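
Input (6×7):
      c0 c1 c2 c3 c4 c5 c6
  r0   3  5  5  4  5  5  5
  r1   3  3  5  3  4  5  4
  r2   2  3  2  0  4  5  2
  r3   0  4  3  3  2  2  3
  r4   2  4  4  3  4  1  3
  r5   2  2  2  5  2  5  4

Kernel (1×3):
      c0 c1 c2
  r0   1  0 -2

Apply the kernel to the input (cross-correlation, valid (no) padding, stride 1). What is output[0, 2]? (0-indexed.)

-5

The receptive field on the input at this output position is [5 4 5]. Elementwise product with the kernel and sum: 5·1 + 5·-2.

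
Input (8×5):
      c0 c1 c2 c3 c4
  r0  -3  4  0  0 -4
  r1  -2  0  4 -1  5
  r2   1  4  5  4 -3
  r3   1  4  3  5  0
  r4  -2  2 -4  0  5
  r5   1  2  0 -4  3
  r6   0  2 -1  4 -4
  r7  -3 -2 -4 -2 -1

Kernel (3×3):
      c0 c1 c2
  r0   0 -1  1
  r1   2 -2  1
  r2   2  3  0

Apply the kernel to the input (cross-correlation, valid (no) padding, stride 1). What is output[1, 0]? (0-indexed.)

17

The receptive field on the input at this output position is [-2 0 4 / 1 4 5 / 1 4 3]. Elementwise product with the kernel and sum: 0·-1 + 4·1 + 1·2 + 4·-2 + 5·1 + 1·2 + 4·3.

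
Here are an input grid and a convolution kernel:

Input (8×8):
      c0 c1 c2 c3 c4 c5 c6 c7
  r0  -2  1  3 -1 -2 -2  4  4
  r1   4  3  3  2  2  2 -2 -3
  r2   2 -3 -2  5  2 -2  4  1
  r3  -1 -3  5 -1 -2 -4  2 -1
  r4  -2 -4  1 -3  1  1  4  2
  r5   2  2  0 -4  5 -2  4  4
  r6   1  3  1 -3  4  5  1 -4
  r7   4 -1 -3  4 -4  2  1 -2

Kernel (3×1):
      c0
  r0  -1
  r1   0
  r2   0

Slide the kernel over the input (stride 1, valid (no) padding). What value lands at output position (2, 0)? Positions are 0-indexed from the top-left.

-2

The receptive field on the input at this output position is [2 / -1 / -2]. Elementwise product with the kernel and sum: 2·-1.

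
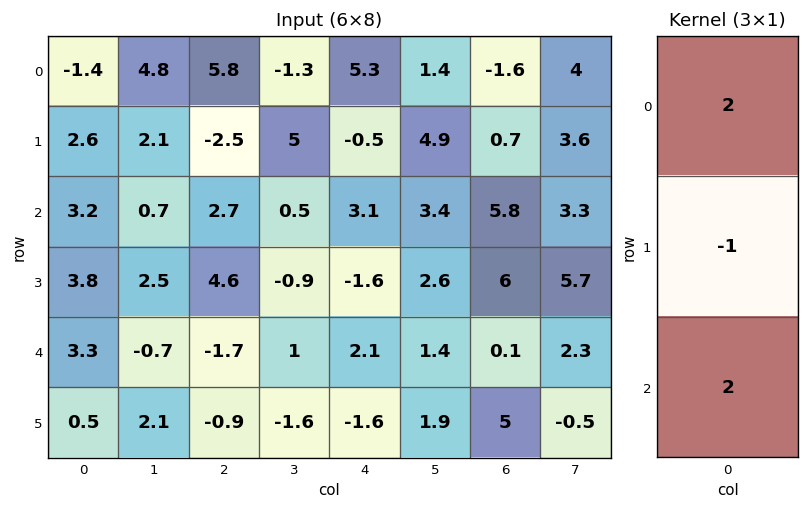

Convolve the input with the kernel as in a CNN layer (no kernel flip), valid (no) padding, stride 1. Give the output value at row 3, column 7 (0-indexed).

8.1

The receptive field on the input at this output position is [5.7 / 2.3 / -0.5]. Elementwise product with the kernel and sum: 5.7·2 + 2.3·-1 + -0.5·2.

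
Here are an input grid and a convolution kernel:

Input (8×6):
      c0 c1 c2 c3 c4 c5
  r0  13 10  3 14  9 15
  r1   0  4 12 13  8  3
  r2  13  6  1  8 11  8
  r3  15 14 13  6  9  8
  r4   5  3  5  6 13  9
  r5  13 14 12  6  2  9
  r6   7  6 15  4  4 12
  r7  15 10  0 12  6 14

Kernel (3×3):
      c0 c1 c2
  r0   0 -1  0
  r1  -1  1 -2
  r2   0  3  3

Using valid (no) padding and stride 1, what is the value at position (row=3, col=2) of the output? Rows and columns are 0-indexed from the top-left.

The receptive field on the input at this output position is [13 6 9 / 5 6 13 / 12 6 2]. Elementwise product with the kernel and sum: 6·-1 + 5·-1 + 6·1 + 13·-2 + 6·3 + 2·3.

-7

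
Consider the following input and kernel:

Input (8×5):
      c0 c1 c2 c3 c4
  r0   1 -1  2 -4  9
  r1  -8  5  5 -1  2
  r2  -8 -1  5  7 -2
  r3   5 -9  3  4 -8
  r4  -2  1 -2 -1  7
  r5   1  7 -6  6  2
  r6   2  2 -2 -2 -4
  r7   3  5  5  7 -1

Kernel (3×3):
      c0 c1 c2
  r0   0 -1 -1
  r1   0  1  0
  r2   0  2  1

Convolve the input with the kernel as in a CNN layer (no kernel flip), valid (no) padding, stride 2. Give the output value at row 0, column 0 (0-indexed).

7

The receptive field on the input at this output position is [1 -1 2 / -8 5 5 / -8 -1 5]. Elementwise product with the kernel and sum: -1·-1 + 2·-1 + 5·1 + -1·2 + 5·1.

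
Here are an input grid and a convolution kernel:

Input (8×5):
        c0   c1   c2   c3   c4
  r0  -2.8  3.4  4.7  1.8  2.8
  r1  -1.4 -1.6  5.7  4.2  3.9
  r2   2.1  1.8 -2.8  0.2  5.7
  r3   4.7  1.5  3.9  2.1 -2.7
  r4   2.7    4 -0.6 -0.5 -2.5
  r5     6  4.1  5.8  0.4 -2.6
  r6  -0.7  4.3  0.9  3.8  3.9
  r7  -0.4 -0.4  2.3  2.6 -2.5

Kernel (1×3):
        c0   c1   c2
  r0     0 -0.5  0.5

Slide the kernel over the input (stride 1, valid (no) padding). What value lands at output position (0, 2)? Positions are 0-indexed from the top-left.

0.5

The receptive field on the input at this output position is [4.7 1.8 2.8]. Elementwise product with the kernel and sum: 1.8·-0.5 + 2.8·0.5.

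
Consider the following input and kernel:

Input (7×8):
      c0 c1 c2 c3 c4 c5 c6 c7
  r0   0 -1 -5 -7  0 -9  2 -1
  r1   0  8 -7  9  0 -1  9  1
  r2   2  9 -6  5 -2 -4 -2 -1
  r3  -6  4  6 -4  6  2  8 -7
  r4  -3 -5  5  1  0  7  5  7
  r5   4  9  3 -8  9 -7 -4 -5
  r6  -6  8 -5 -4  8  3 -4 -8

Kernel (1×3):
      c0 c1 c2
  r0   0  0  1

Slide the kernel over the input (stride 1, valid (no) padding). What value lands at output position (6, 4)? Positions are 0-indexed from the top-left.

-4

The receptive field on the input at this output position is [8 3 -4]. Elementwise product with the kernel and sum: -4·1.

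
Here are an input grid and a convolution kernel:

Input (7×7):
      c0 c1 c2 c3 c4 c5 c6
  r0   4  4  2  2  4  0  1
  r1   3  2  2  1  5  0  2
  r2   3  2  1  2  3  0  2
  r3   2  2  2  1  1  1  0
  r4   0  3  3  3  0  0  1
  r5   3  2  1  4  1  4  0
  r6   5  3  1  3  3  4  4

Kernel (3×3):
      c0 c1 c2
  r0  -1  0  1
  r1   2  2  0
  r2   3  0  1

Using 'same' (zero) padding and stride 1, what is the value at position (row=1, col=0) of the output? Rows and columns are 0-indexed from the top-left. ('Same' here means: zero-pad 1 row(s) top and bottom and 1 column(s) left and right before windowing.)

12

The receptive field on the zero-padded input at this output position is [0 4 4 / 0 3 2 / 0 3 2]. Elementwise product with the kernel and sum: 0·-1 + 4·1 + 0·2 + 3·2 + 0·3 + 2·1.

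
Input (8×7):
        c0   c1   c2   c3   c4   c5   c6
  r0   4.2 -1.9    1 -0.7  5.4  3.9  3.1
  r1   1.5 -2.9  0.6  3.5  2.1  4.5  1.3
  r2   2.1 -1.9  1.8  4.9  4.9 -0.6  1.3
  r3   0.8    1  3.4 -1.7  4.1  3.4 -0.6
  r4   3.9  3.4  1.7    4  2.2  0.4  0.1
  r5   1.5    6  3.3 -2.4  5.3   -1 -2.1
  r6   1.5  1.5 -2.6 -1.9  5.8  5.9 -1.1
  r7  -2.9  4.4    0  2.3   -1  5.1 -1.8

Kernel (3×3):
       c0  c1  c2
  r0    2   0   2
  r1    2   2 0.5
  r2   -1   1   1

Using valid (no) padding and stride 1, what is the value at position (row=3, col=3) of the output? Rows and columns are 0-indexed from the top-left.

The receptive field on the input at this output position is [-1.7 4.1 3.4 / 4 2.2 0.4 / -2.4 5.3 -1]. Elementwise product with the kernel and sum: -1.7·2 + 3.4·2 + 4·2 + 2.2·2 + 0.4·0.5 + -2.4·-1 + 5.3·1 + -1·1.

22.7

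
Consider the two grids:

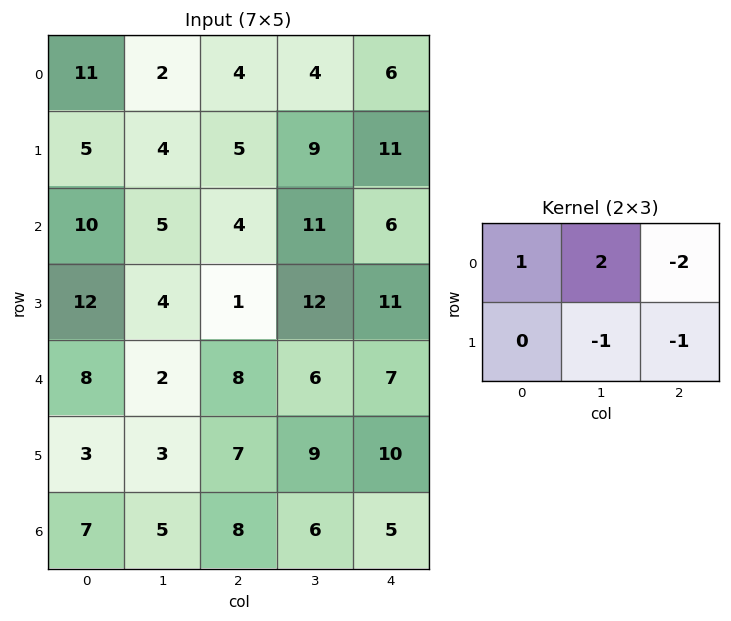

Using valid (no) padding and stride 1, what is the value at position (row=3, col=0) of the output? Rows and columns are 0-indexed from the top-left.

8

The receptive field on the input at this output position is [12 4 1 / 8 2 8]. Elementwise product with the kernel and sum: 12·1 + 4·2 + 1·-2 + 2·-1 + 8·-1.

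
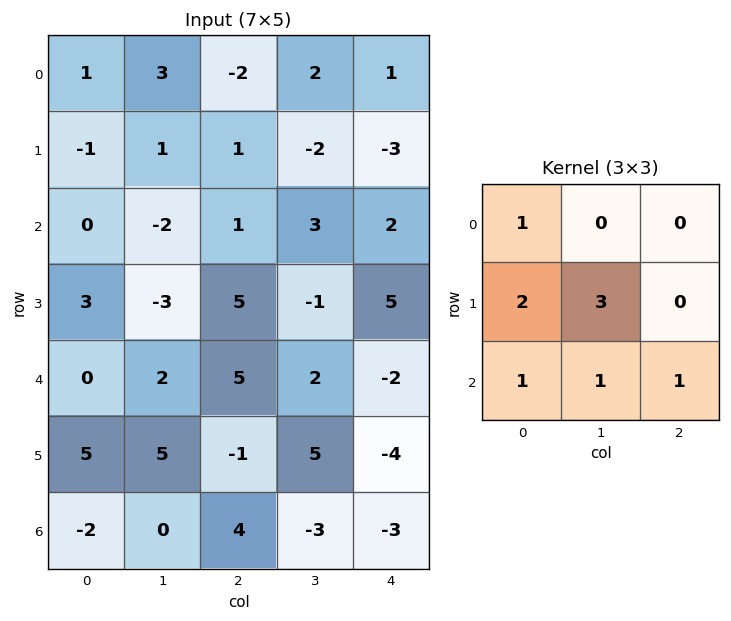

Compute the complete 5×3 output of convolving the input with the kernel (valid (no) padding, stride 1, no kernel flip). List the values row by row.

1 10 0
-2 1 21
4 16 13
18 25 21
27 10 16

Output[0,0]: The receptive field on the input at this output position is [1 3 -2 / -1 1 1 / 0 -2 1]. Elementwise product with the kernel and sum: 1·1 + -1·2 + 1·3 + 0·1 + -2·1 + 1·1.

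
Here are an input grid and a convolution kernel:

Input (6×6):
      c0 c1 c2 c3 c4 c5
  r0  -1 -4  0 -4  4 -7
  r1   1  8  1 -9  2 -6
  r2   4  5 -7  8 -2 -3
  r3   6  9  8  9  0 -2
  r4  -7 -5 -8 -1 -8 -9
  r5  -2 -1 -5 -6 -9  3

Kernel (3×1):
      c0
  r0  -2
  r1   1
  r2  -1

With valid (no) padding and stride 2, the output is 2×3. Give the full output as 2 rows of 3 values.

Output[0,0]: The receptive field on the input at this output position is [-1 / 1 / 4]. Elementwise product with the kernel and sum: -1·-2 + 1·1 + 4·-1.

-1 8 -4
5 30 12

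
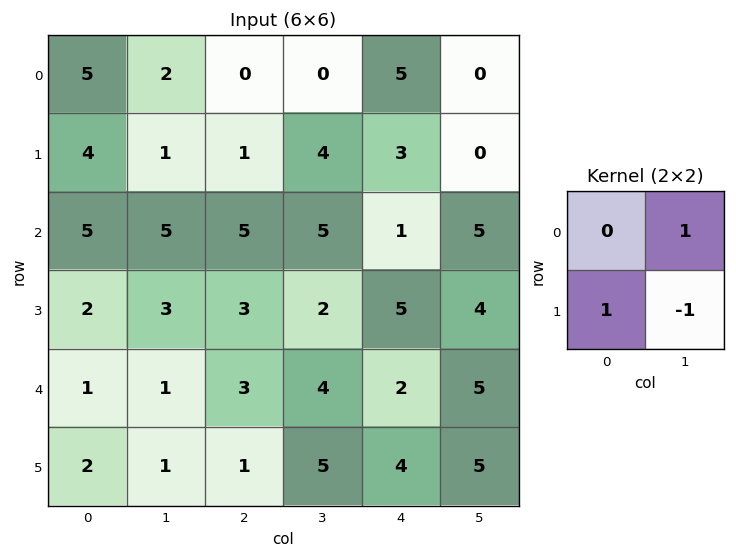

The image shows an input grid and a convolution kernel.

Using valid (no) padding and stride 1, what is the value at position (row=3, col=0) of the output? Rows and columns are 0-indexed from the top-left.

3

The receptive field on the input at this output position is [2 3 / 1 1]. Elementwise product with the kernel and sum: 3·1 + 1·1 + 1·-1.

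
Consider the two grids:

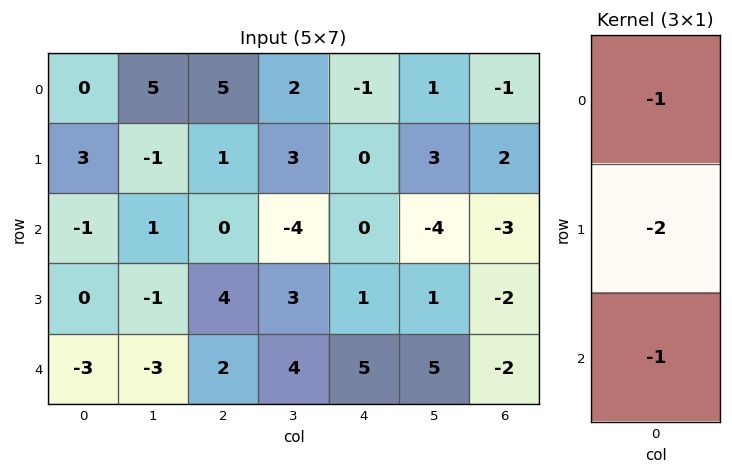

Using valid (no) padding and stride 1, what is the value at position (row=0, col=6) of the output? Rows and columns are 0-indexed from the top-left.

The receptive field on the input at this output position is [-1 / 2 / -3]. Elementwise product with the kernel and sum: -1·-1 + 2·-2 + -3·-1.

0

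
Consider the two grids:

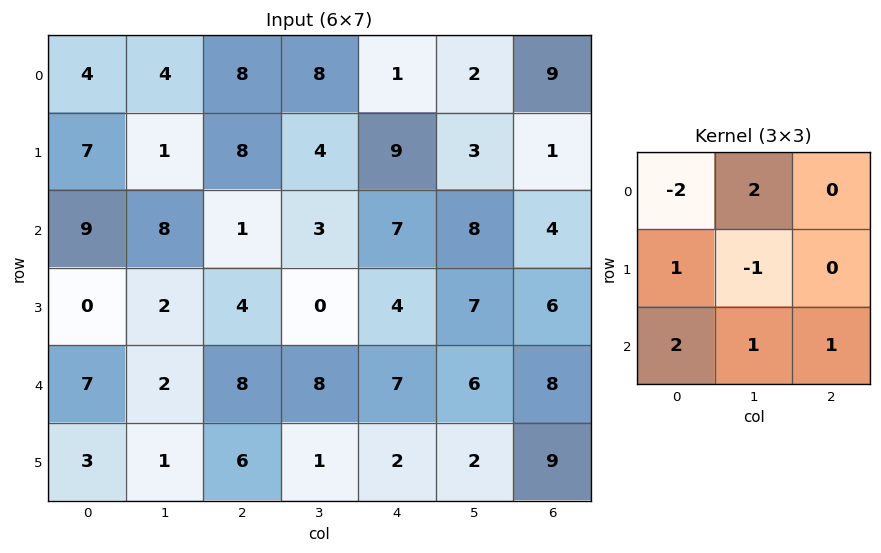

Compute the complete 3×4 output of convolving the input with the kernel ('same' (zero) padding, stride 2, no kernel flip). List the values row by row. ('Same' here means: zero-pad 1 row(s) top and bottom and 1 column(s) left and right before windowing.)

Output[0,0]: The receptive field on the zero-padded input at this output position is [0 0 0 / 0 4 4 / 0 7 1]. Elementwise product with the kernel and sum: 0·-2 + 0·2 + 0·1 + 4·-1 + 0·2 + 7·1 + 1·1.
Output[0,1]: The receptive field on the zero-padded input at this output position is [0 0 0 / 4 8 8 / 1 8 4]. Elementwise product with the kernel and sum: 0·-2 + 0·2 + 4·1 + 8·-1 + 1·2 + 8·1 + 4·1.

4 10 27 0
7 29 17 20
-3 7 15 9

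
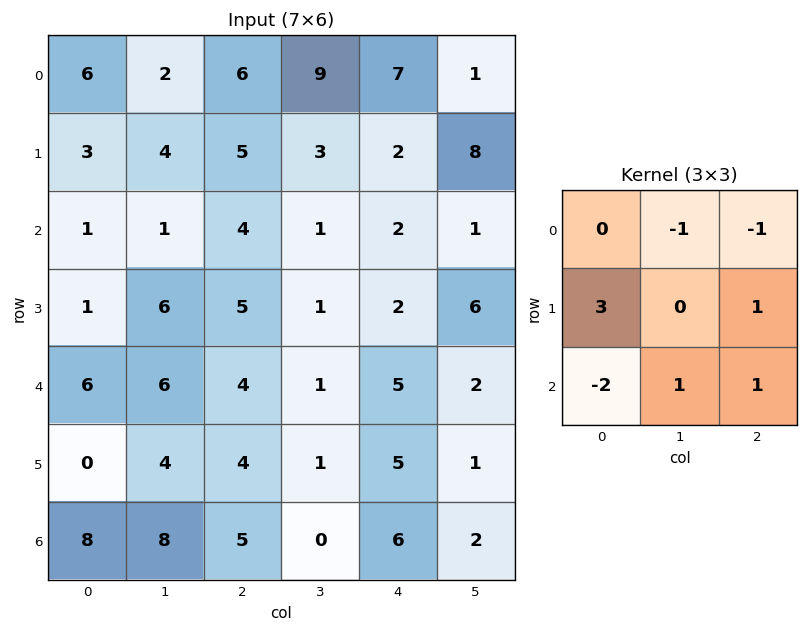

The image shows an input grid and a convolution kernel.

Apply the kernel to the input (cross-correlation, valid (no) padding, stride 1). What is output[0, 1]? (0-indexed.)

The receptive field on the input at this output position is [2 6 9 / 4 5 3 / 1 4 1]. Elementwise product with the kernel and sum: 6·-1 + 9·-1 + 4·3 + 3·1 + 1·-2 + 4·1 + 1·1.

3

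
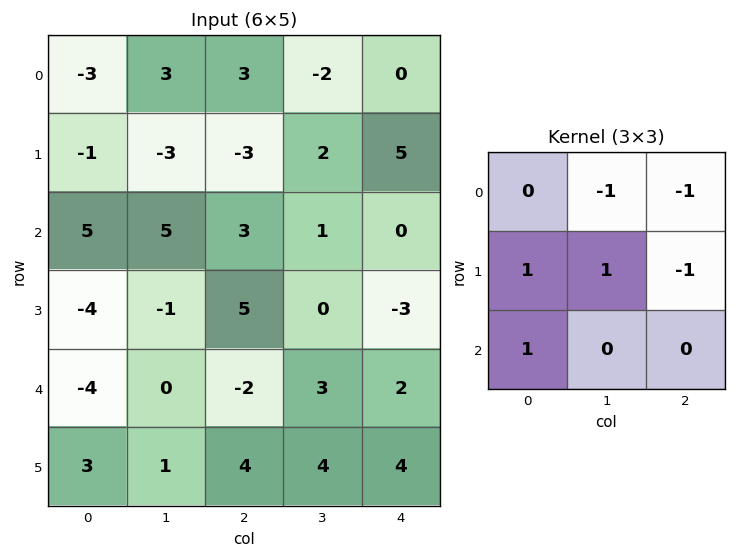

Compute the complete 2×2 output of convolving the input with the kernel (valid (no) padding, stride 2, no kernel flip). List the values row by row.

Output[0,0]: The receptive field on the input at this output position is [-3 3 3 / -1 -3 -3 / 5 5 3]. Elementwise product with the kernel and sum: 3·-1 + 3·-1 + -1·1 + -3·1 + -3·-1 + 5·1.

-2 -1
-22 5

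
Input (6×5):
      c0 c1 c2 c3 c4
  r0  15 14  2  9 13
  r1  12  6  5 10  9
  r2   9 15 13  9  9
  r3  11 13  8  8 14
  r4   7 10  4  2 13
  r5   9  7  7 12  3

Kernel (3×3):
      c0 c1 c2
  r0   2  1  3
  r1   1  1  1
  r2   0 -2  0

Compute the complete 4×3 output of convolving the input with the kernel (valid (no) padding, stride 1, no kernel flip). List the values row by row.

Output[0,0]: The receptive field on the input at this output position is [15 14 2 / 12 6 5 / 9 15 13]. Elementwise product with the kernel and sum: 15·2 + 14·1 + 2·3 + 12·1 + 6·1 + 5·1 + 15·-2.
Output[0,1]: The receptive field on the input at this output position is [14 2 9 / 6 5 10 / 15 13 9]. Elementwise product with the kernel and sum: 14·2 + 2·1 + 9·3 + 6·1 + 5·1 + 10·1 + 13·-2.

43 52 58
56 68 62
84 91 88
66 60 61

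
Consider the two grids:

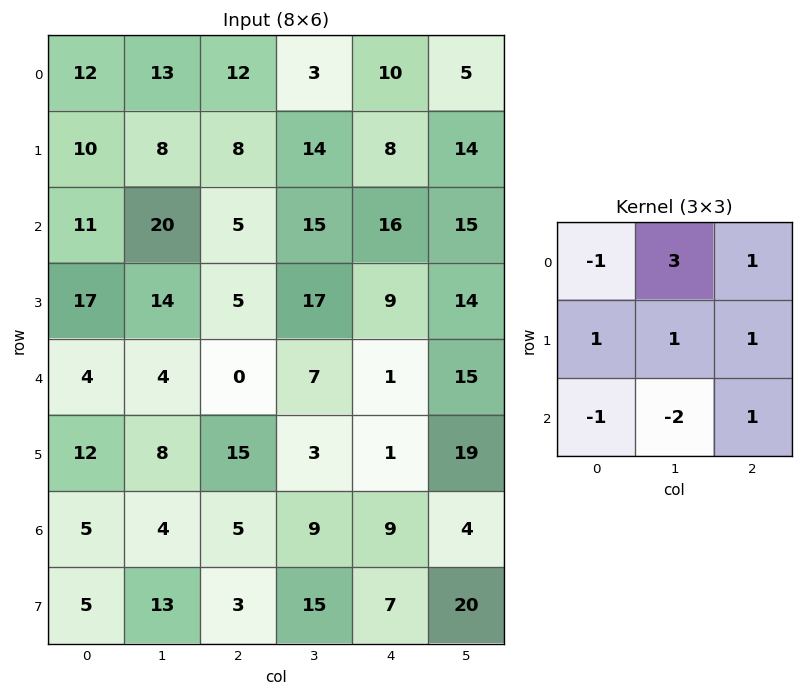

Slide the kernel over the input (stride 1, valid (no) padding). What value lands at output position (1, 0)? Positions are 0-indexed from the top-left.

The receptive field on the input at this output position is [10 8 8 / 11 20 5 / 17 14 5]. Elementwise product with the kernel and sum: 10·-1 + 8·3 + 8·1 + 11·1 + 20·1 + 5·1 + 17·-1 + 14·-2 + 5·1.

18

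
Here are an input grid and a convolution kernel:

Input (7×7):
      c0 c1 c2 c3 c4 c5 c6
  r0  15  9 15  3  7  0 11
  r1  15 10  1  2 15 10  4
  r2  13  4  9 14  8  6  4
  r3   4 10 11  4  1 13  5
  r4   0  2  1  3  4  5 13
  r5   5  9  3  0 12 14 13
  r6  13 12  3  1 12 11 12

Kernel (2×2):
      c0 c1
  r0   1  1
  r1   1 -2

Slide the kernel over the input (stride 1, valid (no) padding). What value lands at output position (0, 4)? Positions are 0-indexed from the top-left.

2

The receptive field on the input at this output position is [7 0 / 15 10]. Elementwise product with the kernel and sum: 7·1 + 0·1 + 15·1 + 10·-2.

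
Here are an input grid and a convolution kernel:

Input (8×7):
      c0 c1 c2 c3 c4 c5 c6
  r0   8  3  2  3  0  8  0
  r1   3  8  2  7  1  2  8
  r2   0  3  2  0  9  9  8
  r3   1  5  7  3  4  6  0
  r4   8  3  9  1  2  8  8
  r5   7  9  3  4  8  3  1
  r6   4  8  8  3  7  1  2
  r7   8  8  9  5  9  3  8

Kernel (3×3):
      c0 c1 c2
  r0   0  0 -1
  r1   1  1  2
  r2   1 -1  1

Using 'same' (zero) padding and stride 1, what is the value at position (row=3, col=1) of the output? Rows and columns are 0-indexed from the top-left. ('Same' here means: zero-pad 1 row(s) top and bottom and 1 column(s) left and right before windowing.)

32

The receptive field on the zero-padded input at this output position is [0 3 2 / 1 5 7 / 8 3 9]. Elementwise product with the kernel and sum: 2·-1 + 1·1 + 5·1 + 7·2 + 8·1 + 3·-1 + 9·1.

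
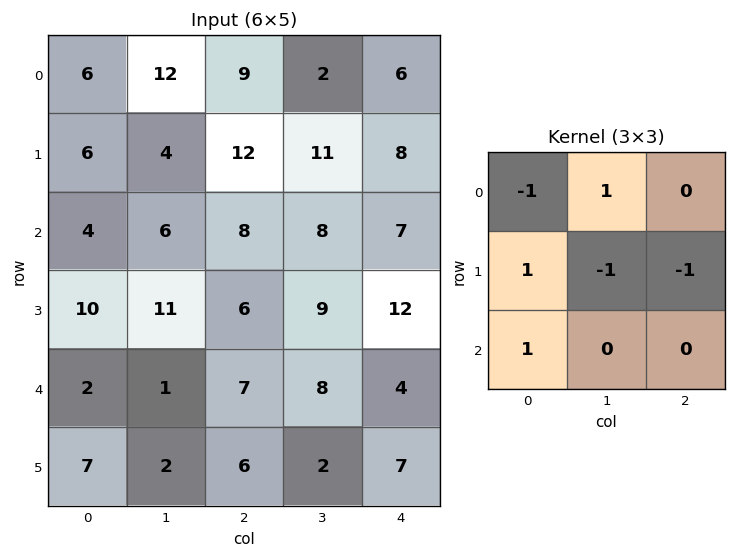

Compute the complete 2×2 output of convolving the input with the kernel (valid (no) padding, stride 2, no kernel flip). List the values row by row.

Output[0,0]: The receptive field on the input at this output position is [6 12 9 / 6 4 12 / 4 6 8]. Elementwise product with the kernel and sum: 6·-1 + 12·1 + 6·1 + 4·-1 + 12·-1 + 4·1.
Output[0,1]: The receptive field on the input at this output position is [9 2 6 / 12 11 8 / 8 8 7]. Elementwise product with the kernel and sum: 9·-1 + 2·1 + 12·1 + 11·-1 + 8·-1 + 8·1.

0 -6
-3 -8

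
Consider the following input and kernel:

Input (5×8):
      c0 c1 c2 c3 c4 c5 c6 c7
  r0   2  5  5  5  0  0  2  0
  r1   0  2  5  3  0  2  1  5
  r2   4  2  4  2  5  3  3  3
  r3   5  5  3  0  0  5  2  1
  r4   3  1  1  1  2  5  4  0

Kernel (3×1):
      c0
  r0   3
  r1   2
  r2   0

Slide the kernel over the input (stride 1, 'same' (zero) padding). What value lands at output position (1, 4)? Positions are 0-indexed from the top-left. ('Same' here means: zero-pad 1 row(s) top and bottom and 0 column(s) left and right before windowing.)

0

The receptive field on the zero-padded input at this output position is [0 / 0 / 5]. Elementwise product with the kernel and sum: 0·3 + 0·2.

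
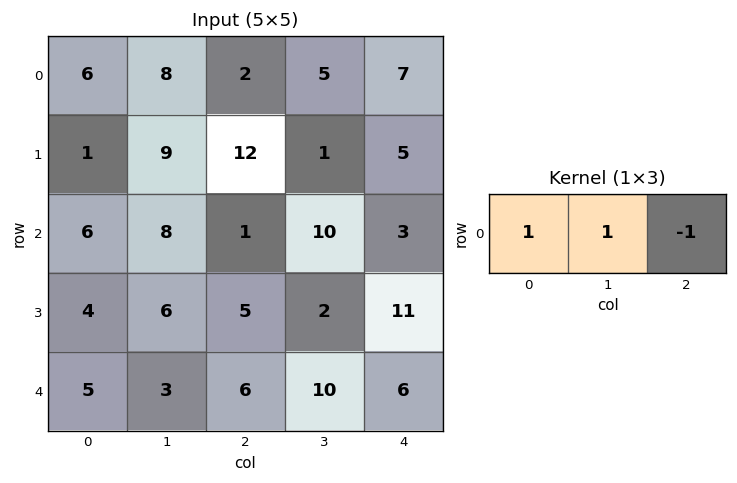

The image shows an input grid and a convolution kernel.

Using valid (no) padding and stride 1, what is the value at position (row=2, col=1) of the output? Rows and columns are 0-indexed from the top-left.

The receptive field on the input at this output position is [8 1 10]. Elementwise product with the kernel and sum: 8·1 + 1·1 + 10·-1.

-1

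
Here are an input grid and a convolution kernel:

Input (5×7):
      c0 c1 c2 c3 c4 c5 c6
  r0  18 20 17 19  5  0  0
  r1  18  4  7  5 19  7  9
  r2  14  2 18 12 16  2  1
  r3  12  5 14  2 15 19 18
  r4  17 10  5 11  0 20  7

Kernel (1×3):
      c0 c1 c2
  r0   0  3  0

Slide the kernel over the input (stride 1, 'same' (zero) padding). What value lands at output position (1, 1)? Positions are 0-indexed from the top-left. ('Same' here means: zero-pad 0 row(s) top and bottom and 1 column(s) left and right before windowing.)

The receptive field on the zero-padded input at this output position is [18 4 7]. Elementwise product with the kernel and sum: 4·3.

12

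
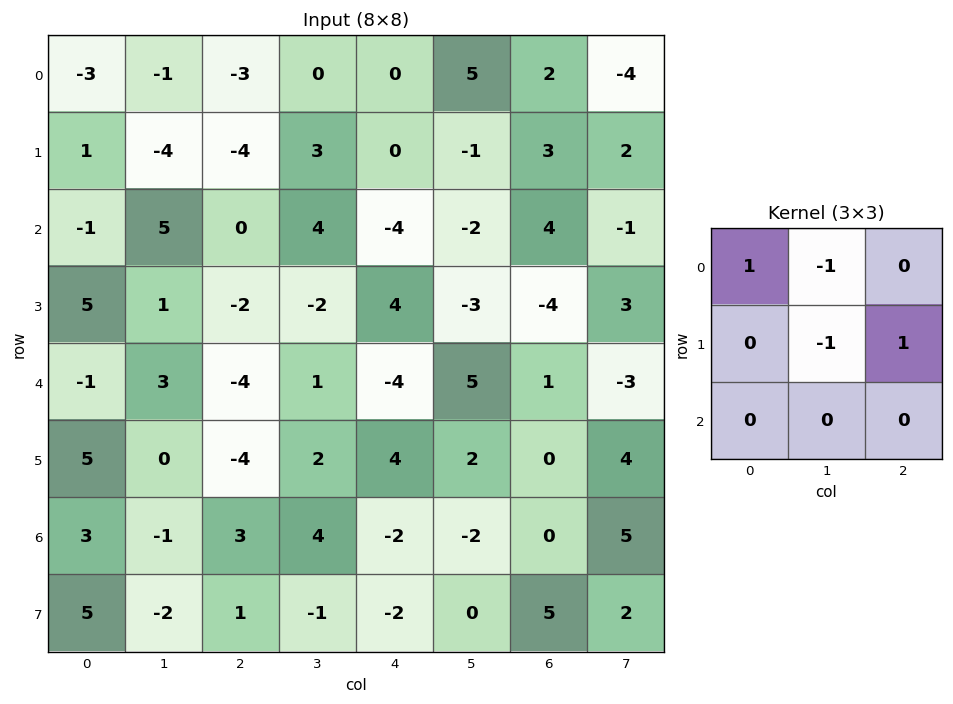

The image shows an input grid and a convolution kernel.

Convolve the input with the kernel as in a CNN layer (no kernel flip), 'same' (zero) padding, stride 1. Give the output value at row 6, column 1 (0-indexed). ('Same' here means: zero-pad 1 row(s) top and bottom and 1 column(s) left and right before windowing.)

9

The receptive field on the zero-padded input at this output position is [5 0 -4 / 3 -1 3 / 5 -2 1]. Elementwise product with the kernel and sum: 5·1 + 0·-1 + -1·-1 + 3·1.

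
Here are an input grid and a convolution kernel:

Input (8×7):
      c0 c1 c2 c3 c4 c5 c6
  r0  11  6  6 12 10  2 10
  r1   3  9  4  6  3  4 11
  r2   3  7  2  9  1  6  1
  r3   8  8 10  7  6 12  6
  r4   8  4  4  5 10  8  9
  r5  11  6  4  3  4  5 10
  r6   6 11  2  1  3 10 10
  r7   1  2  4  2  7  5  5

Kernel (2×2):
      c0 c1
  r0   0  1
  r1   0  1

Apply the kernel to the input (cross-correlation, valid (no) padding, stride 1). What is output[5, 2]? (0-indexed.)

4

The receptive field on the input at this output position is [4 3 / 2 1]. Elementwise product with the kernel and sum: 3·1 + 1·1.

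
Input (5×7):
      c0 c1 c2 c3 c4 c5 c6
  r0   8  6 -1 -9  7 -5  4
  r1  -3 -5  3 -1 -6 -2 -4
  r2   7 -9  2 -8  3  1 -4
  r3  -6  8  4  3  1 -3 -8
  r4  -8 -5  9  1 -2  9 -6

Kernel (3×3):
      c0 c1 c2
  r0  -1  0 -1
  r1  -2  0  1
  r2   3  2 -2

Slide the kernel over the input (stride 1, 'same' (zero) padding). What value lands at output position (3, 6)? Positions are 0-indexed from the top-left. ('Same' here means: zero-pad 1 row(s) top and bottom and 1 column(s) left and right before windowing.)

20

The receptive field on the zero-padded input at this output position is [1 -4 0 / -3 -8 0 / 9 -6 0]. Elementwise product with the kernel and sum: 1·-1 + 0·-1 + -3·-2 + 0·1 + 9·3 + -6·2 + 0·-2.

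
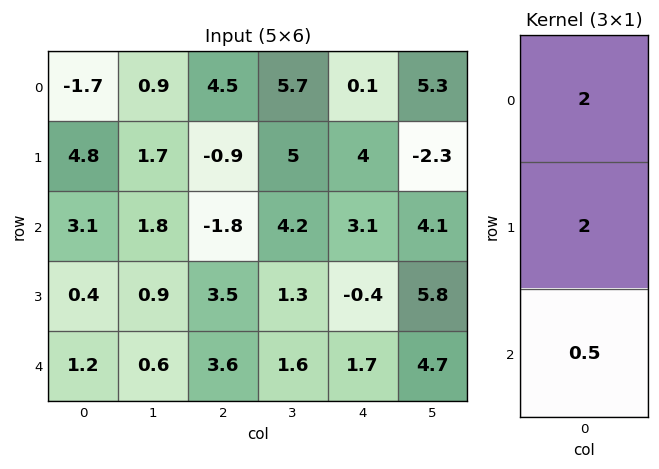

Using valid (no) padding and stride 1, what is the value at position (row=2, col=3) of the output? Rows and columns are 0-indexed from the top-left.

11.8

The receptive field on the input at this output position is [4.2 / 1.3 / 1.6]. Elementwise product with the kernel and sum: 4.2·2 + 1.3·2 + 1.6·0.5.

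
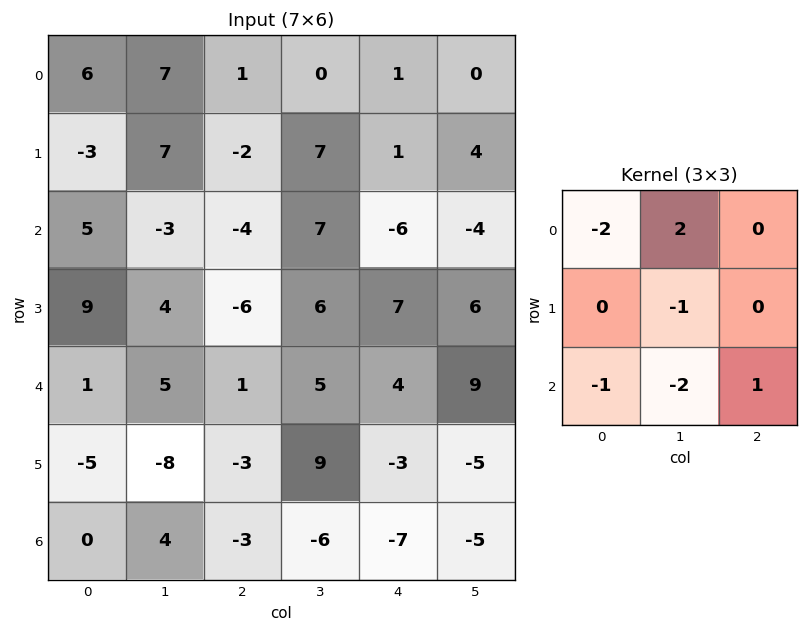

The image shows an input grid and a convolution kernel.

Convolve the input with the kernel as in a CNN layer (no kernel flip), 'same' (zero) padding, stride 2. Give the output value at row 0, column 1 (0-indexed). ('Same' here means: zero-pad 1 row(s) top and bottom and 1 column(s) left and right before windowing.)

The receptive field on the zero-padded input at this output position is [0 0 0 / 7 1 0 / 7 -2 7]. Elementwise product with the kernel and sum: 0·-2 + 0·2 + 1·-1 + 7·-1 + -2·-2 + 7·1.

3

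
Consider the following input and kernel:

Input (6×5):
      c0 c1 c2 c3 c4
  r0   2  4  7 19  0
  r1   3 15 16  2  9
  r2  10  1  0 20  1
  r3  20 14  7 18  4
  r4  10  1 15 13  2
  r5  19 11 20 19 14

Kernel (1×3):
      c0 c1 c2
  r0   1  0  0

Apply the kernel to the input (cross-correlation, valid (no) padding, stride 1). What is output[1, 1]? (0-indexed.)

15

The receptive field on the input at this output position is [15 16 2]. Elementwise product with the kernel and sum: 15·1.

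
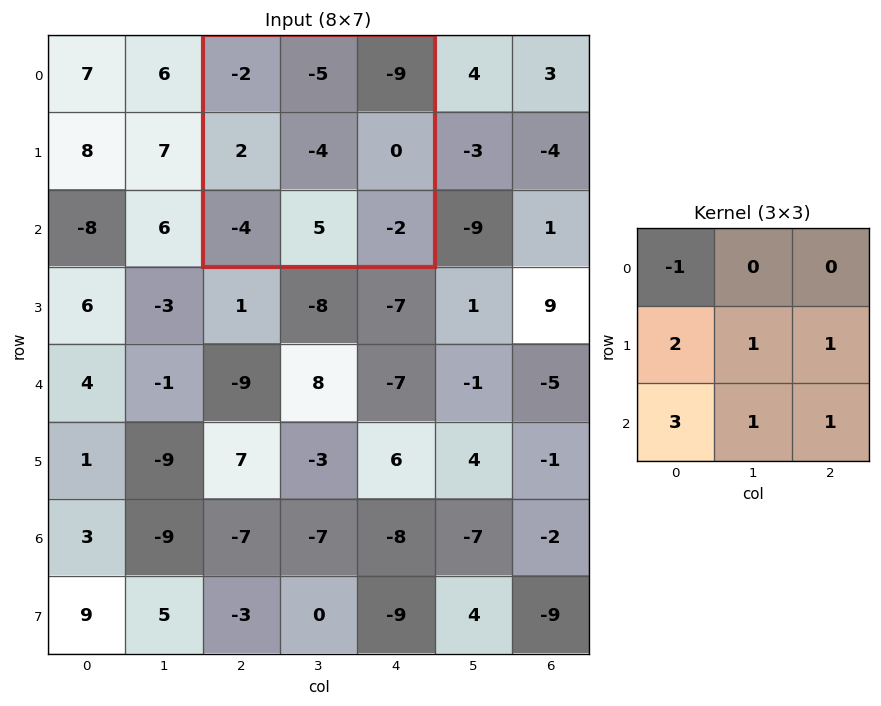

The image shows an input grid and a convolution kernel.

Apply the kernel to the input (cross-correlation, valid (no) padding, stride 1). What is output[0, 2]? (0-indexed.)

-7

The receptive field on the input at this output position is [-2 -5 -9 / 2 -4 0 / -4 5 -2]. Elementwise product with the kernel and sum: -2·-1 + 2·2 + -4·1 + 0·1 + -4·3 + 5·1 + -2·1.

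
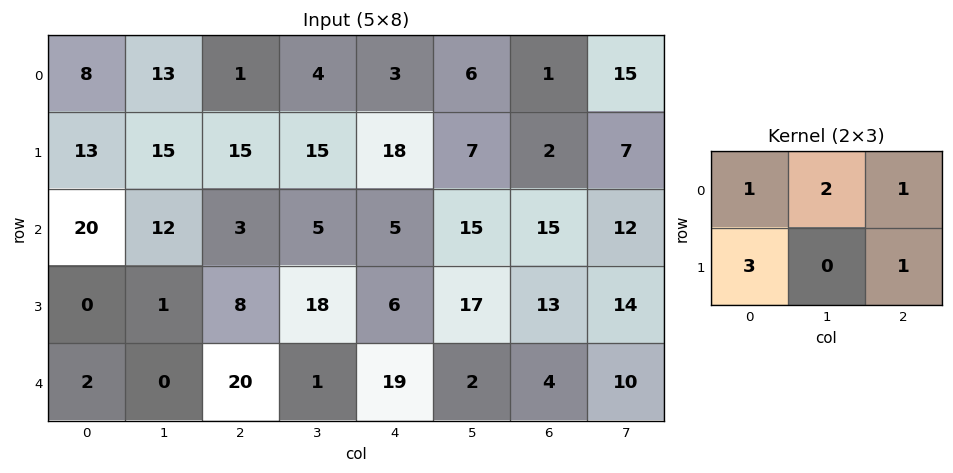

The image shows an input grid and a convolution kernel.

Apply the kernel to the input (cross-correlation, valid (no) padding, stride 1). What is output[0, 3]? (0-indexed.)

The receptive field on the input at this output position is [4 3 6 / 15 18 7]. Elementwise product with the kernel and sum: 4·1 + 3·2 + 6·1 + 15·3 + 7·1.

68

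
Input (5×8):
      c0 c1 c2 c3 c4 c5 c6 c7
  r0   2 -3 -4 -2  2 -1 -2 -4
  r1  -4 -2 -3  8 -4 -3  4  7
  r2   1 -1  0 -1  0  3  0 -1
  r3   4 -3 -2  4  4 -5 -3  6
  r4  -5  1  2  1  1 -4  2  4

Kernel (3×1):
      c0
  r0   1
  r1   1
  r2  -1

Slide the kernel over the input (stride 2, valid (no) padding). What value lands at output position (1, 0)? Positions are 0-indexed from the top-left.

10

The receptive field on the input at this output position is [1 / 4 / -5]. Elementwise product with the kernel and sum: 1·1 + 4·1 + -5·-1.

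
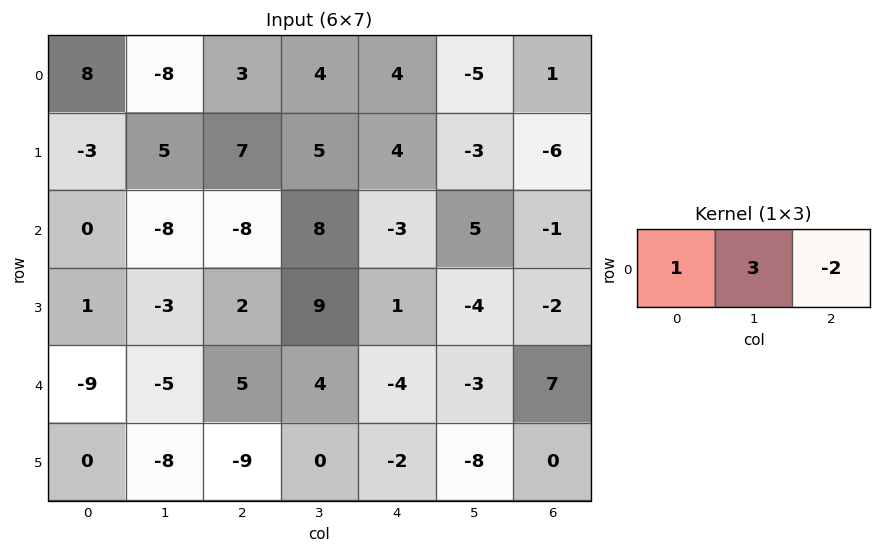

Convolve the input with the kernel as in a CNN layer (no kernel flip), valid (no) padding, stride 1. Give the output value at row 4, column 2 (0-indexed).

The receptive field on the input at this output position is [5 4 -4]. Elementwise product with the kernel and sum: 5·1 + 4·3 + -4·-2.

25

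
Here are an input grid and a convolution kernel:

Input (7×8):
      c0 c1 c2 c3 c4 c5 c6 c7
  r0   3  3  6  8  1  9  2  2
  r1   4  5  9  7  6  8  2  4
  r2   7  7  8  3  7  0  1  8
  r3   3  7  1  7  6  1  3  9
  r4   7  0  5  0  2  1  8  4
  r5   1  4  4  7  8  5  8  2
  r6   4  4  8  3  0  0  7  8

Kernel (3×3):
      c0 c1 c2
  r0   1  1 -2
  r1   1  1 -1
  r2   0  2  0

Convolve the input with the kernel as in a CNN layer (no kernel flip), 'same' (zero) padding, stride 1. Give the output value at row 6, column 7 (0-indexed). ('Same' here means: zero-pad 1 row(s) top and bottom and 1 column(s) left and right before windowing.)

The receptive field on the zero-padded input at this output position is [8 2 0 / 7 8 0 / 0 0 0]. Elementwise product with the kernel and sum: 8·1 + 2·1 + 0·-2 + 7·1 + 8·1 + 0·-1 + 0·2.

25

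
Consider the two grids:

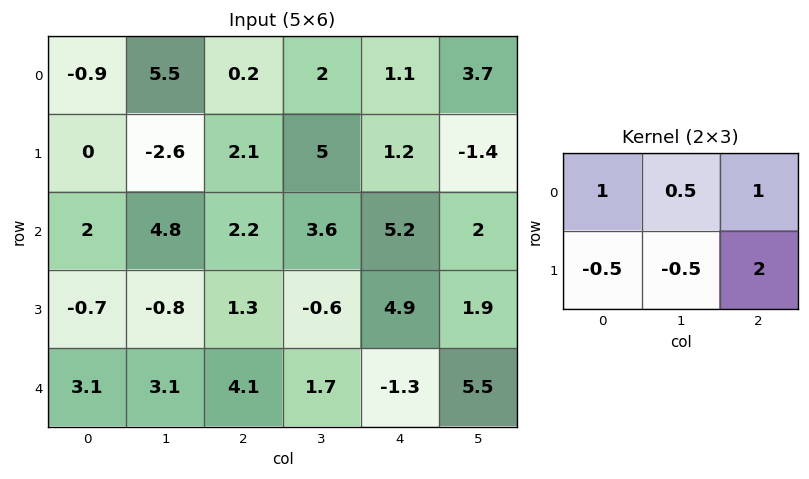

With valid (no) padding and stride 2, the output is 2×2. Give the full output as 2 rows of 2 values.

Output[0,0]: The receptive field on the input at this output position is [-0.9 5.5 0.2 / 0 -2.6 2.1]. Elementwise product with the kernel and sum: -0.9·1 + 5.5·0.5 + 0.2·1 + 0·-0.5 + -2.6·-0.5 + 2.1·2.

7.55 1.15
9.95 18.65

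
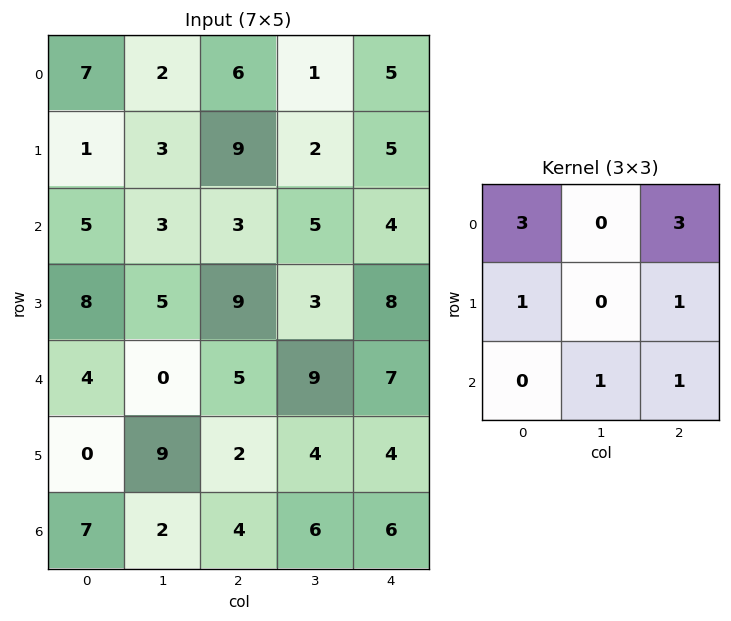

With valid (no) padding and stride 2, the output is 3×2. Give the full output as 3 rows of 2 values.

Output[0,0]: The receptive field on the input at this output position is [7 2 6 / 1 3 9 / 5 3 3]. Elementwise product with the kernel and sum: 7·3 + 6·3 + 1·1 + 9·1 + 3·1 + 3·1.
Output[0,1]: The receptive field on the input at this output position is [6 1 5 / 9 2 5 / 3 5 4]. Elementwise product with the kernel and sum: 6·3 + 5·3 + 9·1 + 5·1 + 5·1 + 4·1.

55 56
46 54
35 54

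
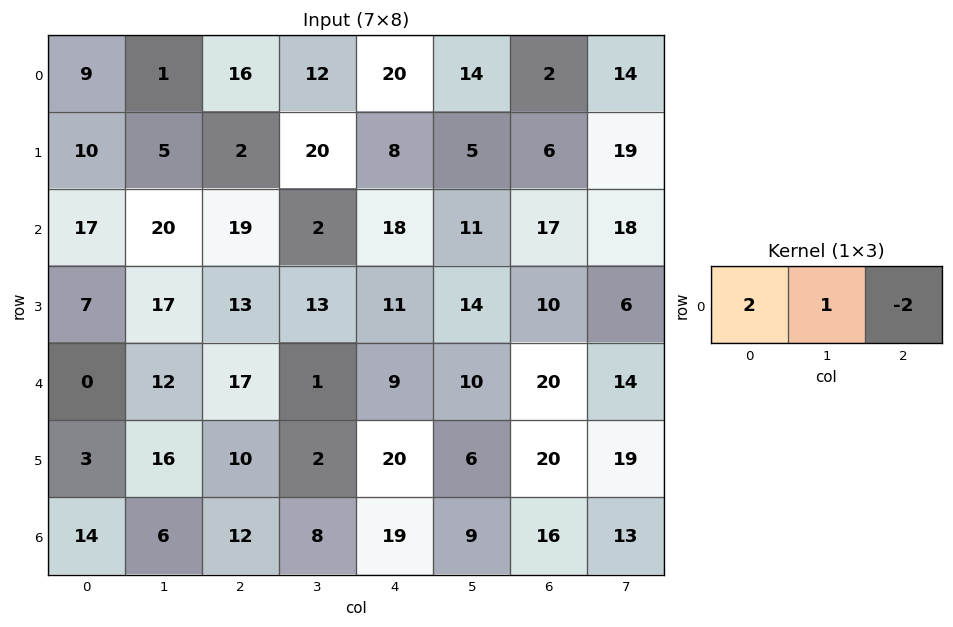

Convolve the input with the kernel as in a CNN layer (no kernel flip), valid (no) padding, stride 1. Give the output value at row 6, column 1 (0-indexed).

8

The receptive field on the input at this output position is [6 12 8]. Elementwise product with the kernel and sum: 6·2 + 12·1 + 8·-2.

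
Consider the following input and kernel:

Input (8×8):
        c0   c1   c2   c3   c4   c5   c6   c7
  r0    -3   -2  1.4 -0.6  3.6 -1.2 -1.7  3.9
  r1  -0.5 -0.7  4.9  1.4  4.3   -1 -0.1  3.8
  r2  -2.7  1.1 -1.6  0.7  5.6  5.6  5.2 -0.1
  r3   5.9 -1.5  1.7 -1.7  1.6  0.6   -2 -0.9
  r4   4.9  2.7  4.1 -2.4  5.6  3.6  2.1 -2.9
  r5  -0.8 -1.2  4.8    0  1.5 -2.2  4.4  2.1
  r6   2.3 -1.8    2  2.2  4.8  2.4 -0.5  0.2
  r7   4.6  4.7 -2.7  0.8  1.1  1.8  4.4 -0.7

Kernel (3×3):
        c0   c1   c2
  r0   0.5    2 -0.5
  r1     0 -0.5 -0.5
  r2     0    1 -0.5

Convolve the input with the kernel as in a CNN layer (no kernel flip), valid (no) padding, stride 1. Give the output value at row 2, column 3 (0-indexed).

The receptive field on the input at this output position is [0.7 5.6 5.6 / -1.7 1.6 0.6 / -2.4 5.6 3.6]. Elementwise product with the kernel and sum: 0.7·0.5 + 5.6·2 + 5.6·-0.5 + 1.6·-0.5 + 0.6·-0.5 + 5.6·1 + 3.6·-0.5.

11.45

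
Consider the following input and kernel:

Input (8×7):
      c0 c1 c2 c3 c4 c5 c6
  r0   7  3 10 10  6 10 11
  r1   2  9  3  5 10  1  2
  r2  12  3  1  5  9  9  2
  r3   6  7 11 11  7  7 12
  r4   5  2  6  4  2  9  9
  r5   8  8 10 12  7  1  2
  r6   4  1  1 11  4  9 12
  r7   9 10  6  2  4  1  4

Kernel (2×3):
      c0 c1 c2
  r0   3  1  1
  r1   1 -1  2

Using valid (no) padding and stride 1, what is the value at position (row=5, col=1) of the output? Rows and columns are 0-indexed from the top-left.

68

The receptive field on the input at this output position is [8 10 12 / 1 1 11]. Elementwise product with the kernel and sum: 8·3 + 10·1 + 12·1 + 1·1 + 1·-1 + 11·2.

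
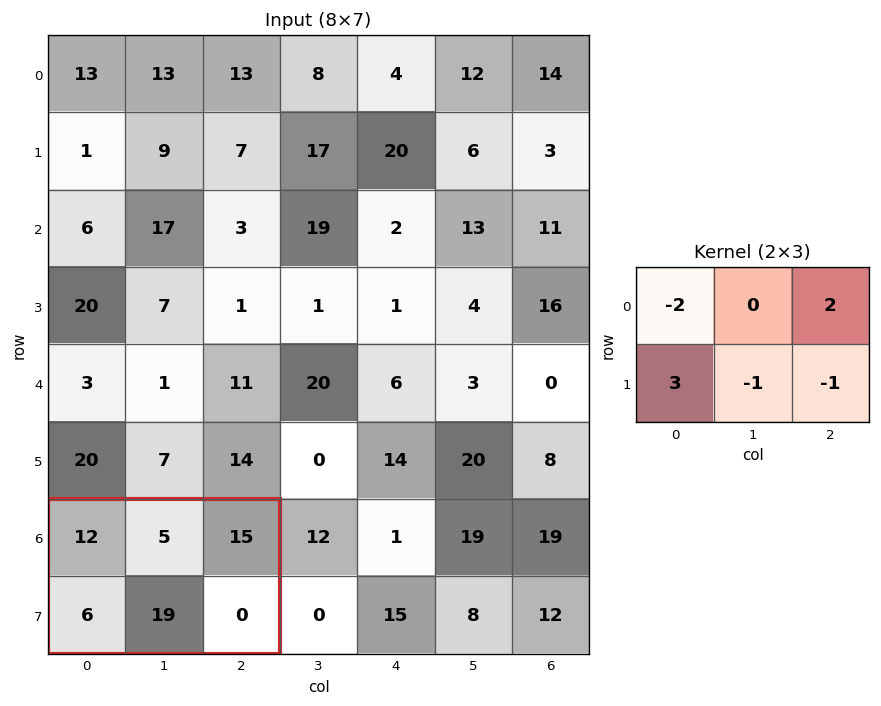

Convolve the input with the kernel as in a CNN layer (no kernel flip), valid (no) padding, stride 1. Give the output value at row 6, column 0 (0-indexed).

5

The receptive field on the input at this output position is [12 5 15 / 6 19 0]. Elementwise product with the kernel and sum: 12·-2 + 15·2 + 6·3 + 19·-1 + 0·-1.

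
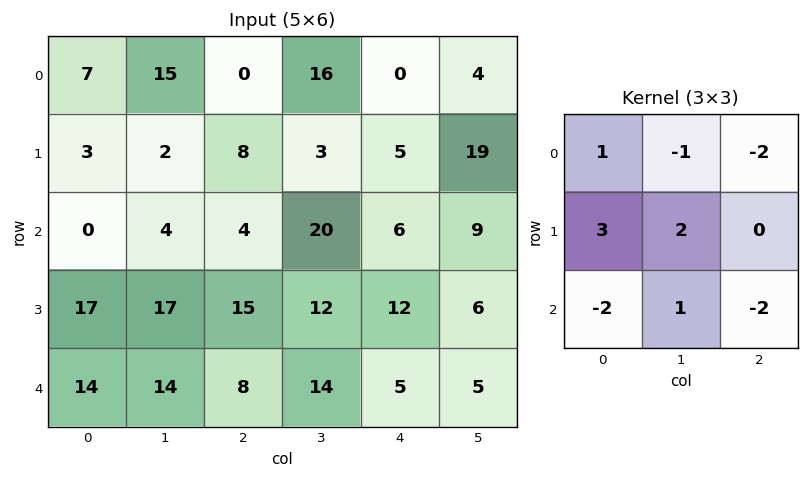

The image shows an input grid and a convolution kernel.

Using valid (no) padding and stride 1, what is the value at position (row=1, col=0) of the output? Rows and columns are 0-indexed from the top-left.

The receptive field on the input at this output position is [3 2 8 / 0 4 4 / 17 17 15]. Elementwise product with the kernel and sum: 3·1 + 2·-1 + 8·-2 + 0·3 + 4·2 + 17·-2 + 17·1 + 15·-2.

-54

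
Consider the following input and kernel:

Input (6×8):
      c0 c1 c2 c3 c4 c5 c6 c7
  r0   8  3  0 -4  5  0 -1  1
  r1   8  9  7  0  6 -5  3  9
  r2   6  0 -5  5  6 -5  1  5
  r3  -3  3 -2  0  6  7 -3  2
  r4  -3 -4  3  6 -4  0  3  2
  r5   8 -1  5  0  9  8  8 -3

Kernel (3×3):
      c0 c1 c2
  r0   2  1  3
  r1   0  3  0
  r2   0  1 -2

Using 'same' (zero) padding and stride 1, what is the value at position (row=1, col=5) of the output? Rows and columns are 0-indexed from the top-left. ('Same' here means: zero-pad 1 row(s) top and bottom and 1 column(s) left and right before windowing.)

The receptive field on the zero-padded input at this output position is [5 0 -1 / 6 -5 3 / 6 -5 1]. Elementwise product with the kernel and sum: 5·2 + 0·1 + -1·3 + -5·3 + -5·1 + 1·-2.

-15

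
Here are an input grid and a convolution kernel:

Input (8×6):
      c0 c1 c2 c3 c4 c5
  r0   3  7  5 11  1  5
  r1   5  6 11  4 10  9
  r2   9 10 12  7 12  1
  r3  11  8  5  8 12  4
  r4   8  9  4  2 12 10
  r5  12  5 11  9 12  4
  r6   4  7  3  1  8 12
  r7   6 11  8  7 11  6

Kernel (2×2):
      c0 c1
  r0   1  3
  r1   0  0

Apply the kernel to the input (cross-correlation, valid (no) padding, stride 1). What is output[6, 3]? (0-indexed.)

The receptive field on the input at this output position is [1 8 / 7 11]. Elementwise product with the kernel and sum: 1·1 + 8·3.

25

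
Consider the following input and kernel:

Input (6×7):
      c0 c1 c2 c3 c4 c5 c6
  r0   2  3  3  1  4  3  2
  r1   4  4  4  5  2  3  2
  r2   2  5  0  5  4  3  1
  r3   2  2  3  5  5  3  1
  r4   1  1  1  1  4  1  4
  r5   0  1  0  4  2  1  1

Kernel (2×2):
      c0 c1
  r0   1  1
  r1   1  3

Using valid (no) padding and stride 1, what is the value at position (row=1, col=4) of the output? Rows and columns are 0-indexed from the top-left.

18

The receptive field on the input at this output position is [2 3 / 4 3]. Elementwise product with the kernel and sum: 2·1 + 3·1 + 4·1 + 3·3.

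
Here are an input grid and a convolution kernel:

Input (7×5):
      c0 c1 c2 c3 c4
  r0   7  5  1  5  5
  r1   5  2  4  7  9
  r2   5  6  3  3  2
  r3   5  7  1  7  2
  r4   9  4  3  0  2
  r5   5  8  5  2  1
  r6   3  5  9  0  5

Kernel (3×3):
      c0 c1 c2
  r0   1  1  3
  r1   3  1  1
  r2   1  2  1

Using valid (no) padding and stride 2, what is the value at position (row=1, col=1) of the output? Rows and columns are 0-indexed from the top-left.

29

The receptive field on the input at this output position is [3 3 2 / 1 7 2 / 3 0 2]. Elementwise product with the kernel and sum: 3·1 + 3·1 + 2·3 + 1·3 + 7·1 + 2·1 + 3·1 + 0·2 + 2·1.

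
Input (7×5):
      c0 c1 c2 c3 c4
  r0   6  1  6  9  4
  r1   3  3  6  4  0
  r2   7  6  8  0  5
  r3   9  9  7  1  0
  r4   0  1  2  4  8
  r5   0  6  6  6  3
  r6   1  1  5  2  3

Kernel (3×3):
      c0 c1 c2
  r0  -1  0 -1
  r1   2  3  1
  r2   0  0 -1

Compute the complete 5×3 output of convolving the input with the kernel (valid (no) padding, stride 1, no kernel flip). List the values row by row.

1 18 9
24 28 15
35 30 -4
-17 -4 14
17 29 20

Output[0,0]: The receptive field on the input at this output position is [6 1 6 / 3 3 6 / 7 6 8]. Elementwise product with the kernel and sum: 6·-1 + 6·-1 + 3·2 + 3·3 + 6·1 + 8·-1.
Output[0,1]: The receptive field on the input at this output position is [1 6 9 / 3 6 4 / 6 8 0]. Elementwise product with the kernel and sum: 1·-1 + 9·-1 + 3·2 + 6·3 + 4·1 + 0·-1.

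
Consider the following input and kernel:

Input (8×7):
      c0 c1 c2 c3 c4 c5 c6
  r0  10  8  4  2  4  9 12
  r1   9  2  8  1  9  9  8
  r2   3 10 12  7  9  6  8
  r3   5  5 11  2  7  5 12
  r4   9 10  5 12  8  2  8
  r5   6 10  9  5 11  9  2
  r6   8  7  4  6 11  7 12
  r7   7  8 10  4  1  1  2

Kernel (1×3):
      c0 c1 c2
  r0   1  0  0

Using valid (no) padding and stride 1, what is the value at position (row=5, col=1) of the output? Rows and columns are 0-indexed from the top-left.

The receptive field on the input at this output position is [10 9 5]. Elementwise product with the kernel and sum: 10·1.

10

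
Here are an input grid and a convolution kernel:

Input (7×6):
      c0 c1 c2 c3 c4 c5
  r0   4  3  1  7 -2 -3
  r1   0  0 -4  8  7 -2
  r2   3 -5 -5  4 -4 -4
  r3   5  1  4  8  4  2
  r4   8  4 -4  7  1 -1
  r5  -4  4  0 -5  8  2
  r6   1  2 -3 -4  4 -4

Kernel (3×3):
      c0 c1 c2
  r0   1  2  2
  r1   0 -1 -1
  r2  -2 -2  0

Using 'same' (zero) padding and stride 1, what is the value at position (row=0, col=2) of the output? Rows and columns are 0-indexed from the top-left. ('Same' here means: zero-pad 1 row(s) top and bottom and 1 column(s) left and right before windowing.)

0

The receptive field on the zero-padded input at this output position is [0 0 0 / 3 1 7 / 0 -4 8]. Elementwise product with the kernel and sum: 0·1 + 0·2 + 0·2 + 1·-1 + 7·-1 + 0·-2 + -4·-2.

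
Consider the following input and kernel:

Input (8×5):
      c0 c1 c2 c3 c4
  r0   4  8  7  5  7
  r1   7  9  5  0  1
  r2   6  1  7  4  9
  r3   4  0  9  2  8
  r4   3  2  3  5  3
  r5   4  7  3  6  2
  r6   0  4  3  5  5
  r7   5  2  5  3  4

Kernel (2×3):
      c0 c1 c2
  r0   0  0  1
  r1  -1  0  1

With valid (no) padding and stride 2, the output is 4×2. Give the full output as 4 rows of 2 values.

Output[0,0]: The receptive field on the input at this output position is [4 8 7 / 7 9 5]. Elementwise product with the kernel and sum: 7·1 + 7·-1 + 5·1.
Output[0,1]: The receptive field on the input at this output position is [7 5 7 / 5 0 1]. Elementwise product with the kernel and sum: 7·1 + 5·-1 + 1·1.

5 3
12 8
2 2
3 4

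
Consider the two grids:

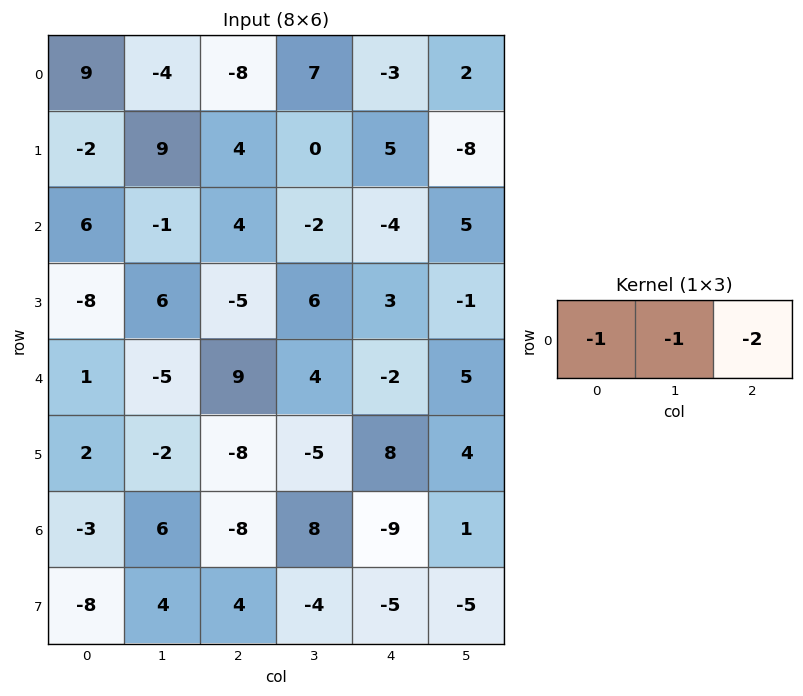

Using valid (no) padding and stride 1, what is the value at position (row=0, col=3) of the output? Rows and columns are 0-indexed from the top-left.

The receptive field on the input at this output position is [7 -3 2]. Elementwise product with the kernel and sum: 7·-1 + -3·-1 + 2·-2.

-8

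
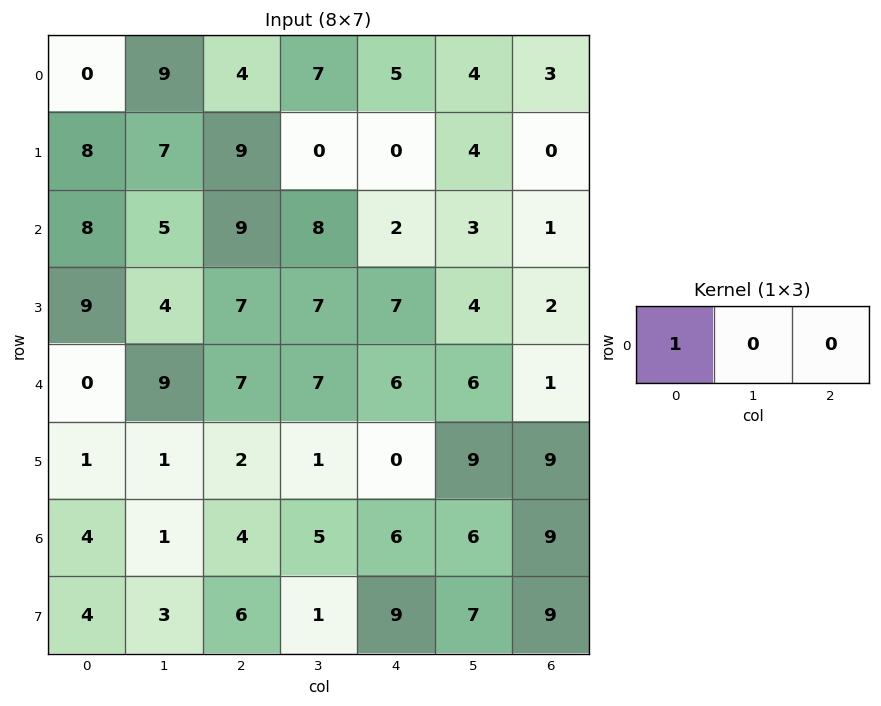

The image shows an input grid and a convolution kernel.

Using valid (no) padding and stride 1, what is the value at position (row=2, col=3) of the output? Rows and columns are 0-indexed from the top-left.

The receptive field on the input at this output position is [8 2 3]. Elementwise product with the kernel and sum: 8·1.

8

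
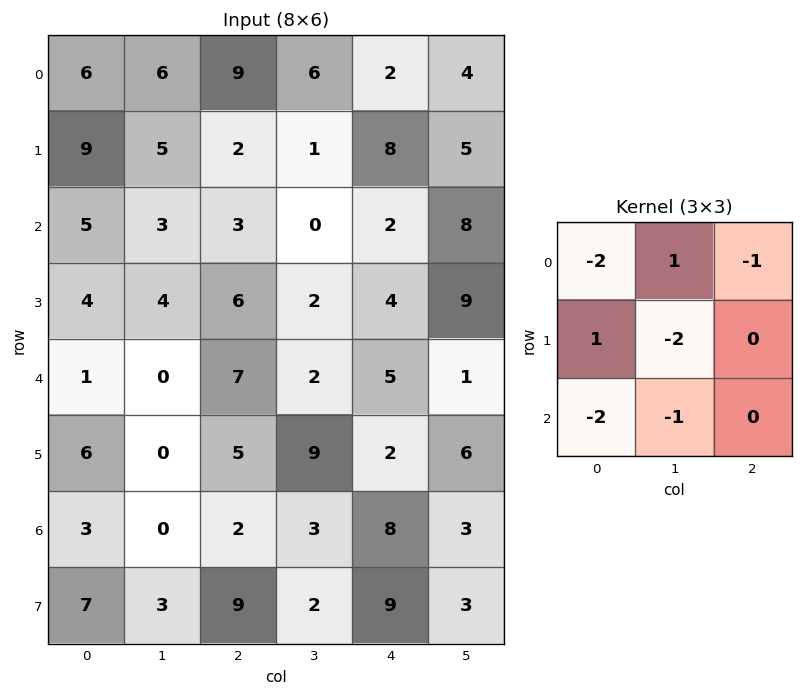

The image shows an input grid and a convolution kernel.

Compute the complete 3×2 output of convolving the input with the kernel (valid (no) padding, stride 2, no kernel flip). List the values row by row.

-29 -20
-16 -22
-9 -37

Output[0,0]: The receptive field on the input at this output position is [6 6 9 / 9 5 2 / 5 3 3]. Elementwise product with the kernel and sum: 6·-2 + 6·1 + 9·-1 + 9·1 + 5·-2 + 5·-2 + 3·-1.
Output[0,1]: The receptive field on the input at this output position is [9 6 2 / 2 1 8 / 3 0 2]. Elementwise product with the kernel and sum: 9·-2 + 6·1 + 2·-1 + 2·1 + 1·-2 + 3·-2 + 0·-1.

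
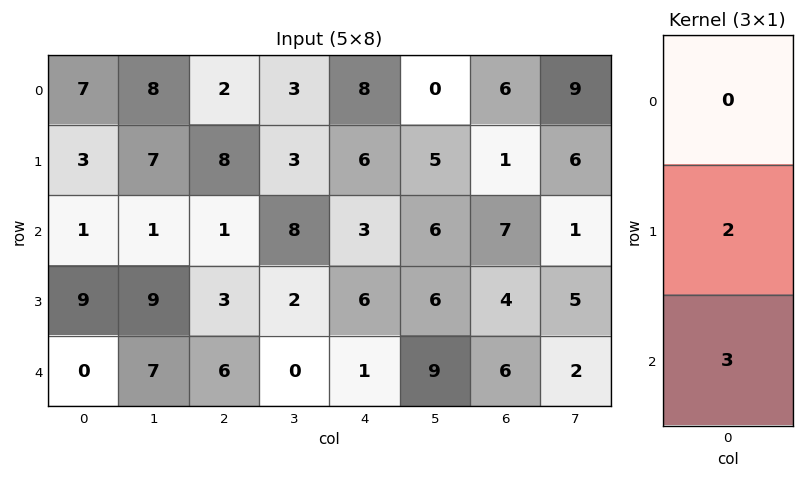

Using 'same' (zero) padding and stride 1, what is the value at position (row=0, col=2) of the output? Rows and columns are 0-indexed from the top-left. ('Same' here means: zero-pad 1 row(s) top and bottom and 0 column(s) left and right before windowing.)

The receptive field on the zero-padded input at this output position is [0 / 2 / 8]. Elementwise product with the kernel and sum: 2·2 + 8·3.

28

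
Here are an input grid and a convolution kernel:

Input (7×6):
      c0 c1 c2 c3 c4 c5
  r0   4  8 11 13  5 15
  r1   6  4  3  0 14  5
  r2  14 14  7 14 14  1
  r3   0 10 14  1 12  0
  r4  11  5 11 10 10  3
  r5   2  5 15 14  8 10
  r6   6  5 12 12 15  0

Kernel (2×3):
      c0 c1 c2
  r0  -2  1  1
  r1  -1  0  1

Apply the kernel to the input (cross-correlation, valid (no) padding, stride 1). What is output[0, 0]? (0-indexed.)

8

The receptive field on the input at this output position is [4 8 11 / 6 4 3]. Elementwise product with the kernel and sum: 4·-2 + 8·1 + 11·1 + 6·-1 + 3·1.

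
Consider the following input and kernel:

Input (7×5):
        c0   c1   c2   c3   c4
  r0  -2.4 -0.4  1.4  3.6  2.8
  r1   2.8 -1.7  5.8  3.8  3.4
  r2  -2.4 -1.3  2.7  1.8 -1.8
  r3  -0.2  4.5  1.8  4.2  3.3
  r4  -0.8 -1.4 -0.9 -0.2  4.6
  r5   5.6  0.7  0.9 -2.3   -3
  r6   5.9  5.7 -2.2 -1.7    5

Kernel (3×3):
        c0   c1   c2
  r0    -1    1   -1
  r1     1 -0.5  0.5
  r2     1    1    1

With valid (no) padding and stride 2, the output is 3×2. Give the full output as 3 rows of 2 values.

6.15 7.7
-6.25 5.75
15.4 -2.25

Output[0,0]: The receptive field on the input at this output position is [-2.4 -0.4 1.4 / 2.8 -1.7 5.8 / -2.4 -1.3 2.7]. Elementwise product with the kernel and sum: -2.4·-1 + -0.4·1 + 1.4·-1 + 2.8·1 + -1.7·-0.5 + 5.8·0.5 + -2.4·1 + -1.3·1 + 2.7·1.
Output[0,1]: The receptive field on the input at this output position is [1.4 3.6 2.8 / 5.8 3.8 3.4 / 2.7 1.8 -1.8]. Elementwise product with the kernel and sum: 1.4·-1 + 3.6·1 + 2.8·-1 + 5.8·1 + 3.8·-0.5 + 3.4·0.5 + 2.7·1 + 1.8·1 + -1.8·1.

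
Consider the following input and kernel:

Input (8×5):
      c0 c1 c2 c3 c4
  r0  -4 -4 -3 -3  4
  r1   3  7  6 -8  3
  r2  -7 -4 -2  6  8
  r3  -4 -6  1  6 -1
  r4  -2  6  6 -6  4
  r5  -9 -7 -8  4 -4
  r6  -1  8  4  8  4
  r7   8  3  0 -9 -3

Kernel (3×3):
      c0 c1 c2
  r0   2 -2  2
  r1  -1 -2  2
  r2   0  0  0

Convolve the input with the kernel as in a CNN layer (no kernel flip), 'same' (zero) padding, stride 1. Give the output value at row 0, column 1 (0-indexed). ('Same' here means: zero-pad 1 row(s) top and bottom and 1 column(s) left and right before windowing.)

6

The receptive field on the zero-padded input at this output position is [0 0 0 / -4 -4 -3 / 3 7 6]. Elementwise product with the kernel and sum: 0·2 + 0·-2 + 0·2 + -4·-1 + -4·-2 + -3·2.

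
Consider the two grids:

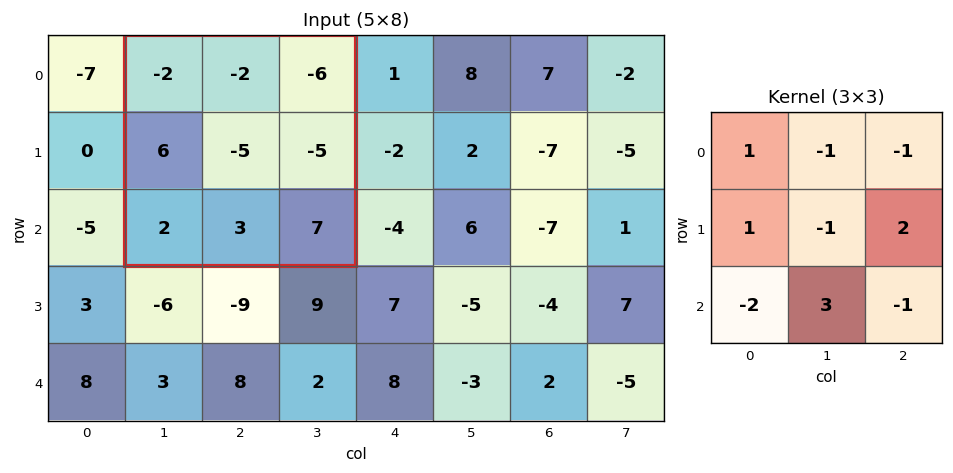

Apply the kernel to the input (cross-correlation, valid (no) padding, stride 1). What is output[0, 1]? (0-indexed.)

The receptive field on the input at this output position is [-2 -2 -6 / 6 -5 -5 / 2 3 7]. Elementwise product with the kernel and sum: -2·1 + -2·-1 + -6·-1 + 6·1 + -5·-1 + -5·2 + 2·-2 + 3·3 + 7·-1.

5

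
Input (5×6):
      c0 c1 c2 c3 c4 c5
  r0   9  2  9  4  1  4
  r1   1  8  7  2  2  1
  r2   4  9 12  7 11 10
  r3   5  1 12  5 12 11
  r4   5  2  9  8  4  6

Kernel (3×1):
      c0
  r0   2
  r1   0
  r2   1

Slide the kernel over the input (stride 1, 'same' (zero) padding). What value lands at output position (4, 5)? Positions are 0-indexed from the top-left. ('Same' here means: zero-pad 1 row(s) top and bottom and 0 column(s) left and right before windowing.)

The receptive field on the zero-padded input at this output position is [11 / 6 / 0]. Elementwise product with the kernel and sum: 11·2 + 0·1.

22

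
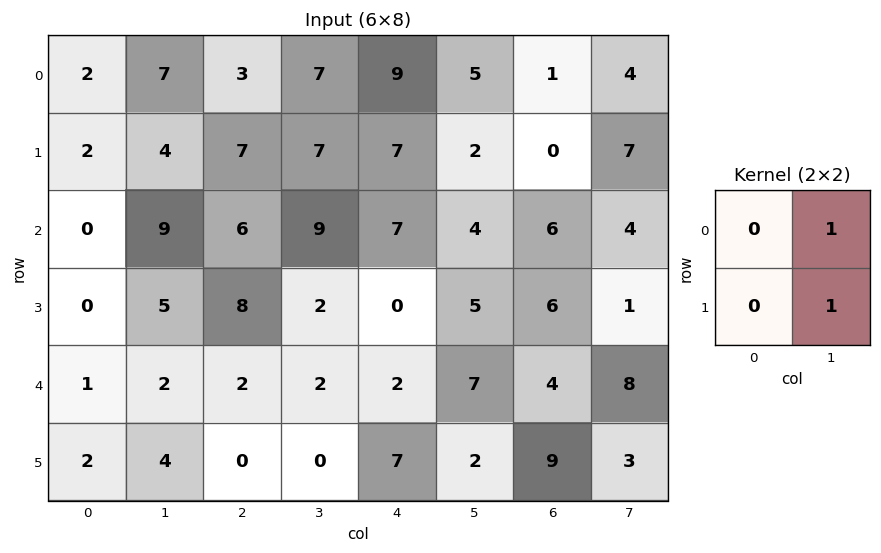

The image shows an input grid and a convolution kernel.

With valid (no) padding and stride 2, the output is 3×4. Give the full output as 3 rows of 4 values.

11 14 7 11
14 11 9 5
6 2 9 11

Output[0,0]: The receptive field on the input at this output position is [2 7 / 2 4]. Elementwise product with the kernel and sum: 7·1 + 4·1.
Output[0,1]: The receptive field on the input at this output position is [3 7 / 7 7]. Elementwise product with the kernel and sum: 7·1 + 7·1.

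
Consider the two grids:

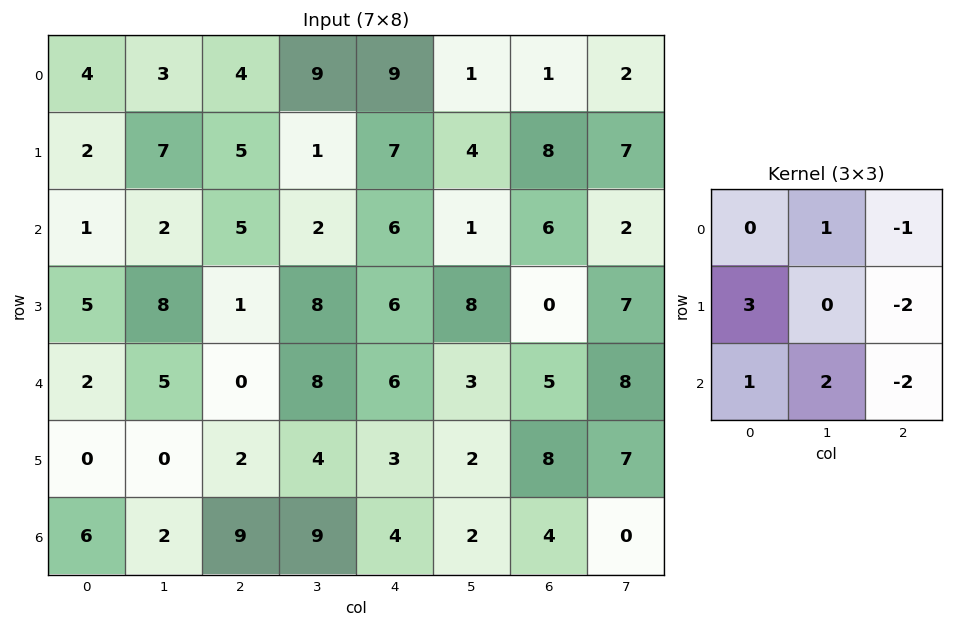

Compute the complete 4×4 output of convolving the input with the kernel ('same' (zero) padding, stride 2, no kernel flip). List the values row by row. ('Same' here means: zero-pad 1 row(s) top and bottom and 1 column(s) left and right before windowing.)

Output[0,0]: The receptive field on the zero-padded input at this output position is [0 0 0 / 0 4 3 / 0 2 7]. Elementwise product with the kernel and sum: 0·1 + 0·-1 + 0·3 + 3·-2 + 0·1 + 2·2 + 7·-2.

-16 6 32 5
-15 0 11 -6
-13 -12 22 -10
-4 -14 24 7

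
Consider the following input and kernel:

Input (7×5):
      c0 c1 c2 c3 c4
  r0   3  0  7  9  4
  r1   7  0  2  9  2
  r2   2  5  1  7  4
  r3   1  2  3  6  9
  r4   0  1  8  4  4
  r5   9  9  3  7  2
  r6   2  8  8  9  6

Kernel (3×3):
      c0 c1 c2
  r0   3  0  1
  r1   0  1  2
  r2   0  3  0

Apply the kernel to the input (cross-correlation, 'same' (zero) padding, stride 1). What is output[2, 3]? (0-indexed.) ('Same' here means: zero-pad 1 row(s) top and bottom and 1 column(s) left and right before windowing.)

41

The receptive field on the zero-padded input at this output position is [2 9 2 / 1 7 4 / 3 6 9]. Elementwise product with the kernel and sum: 2·3 + 2·1 + 7·1 + 4·2 + 6·3.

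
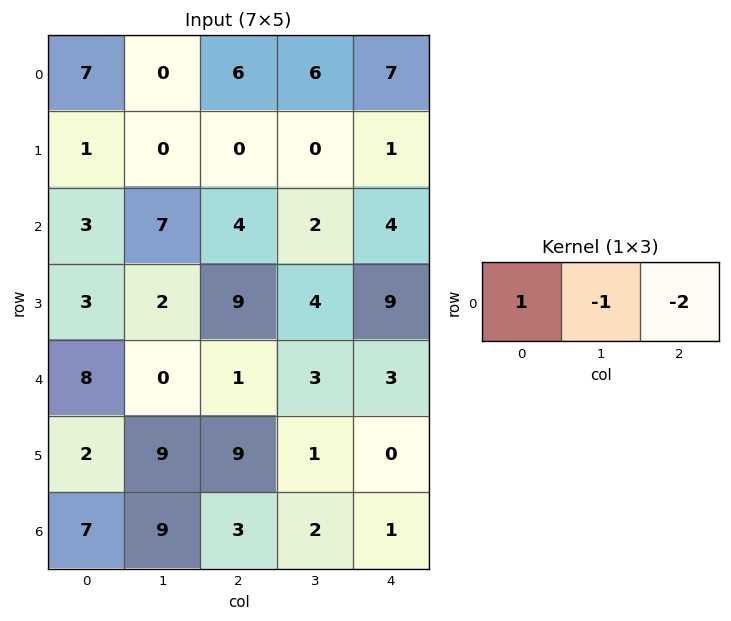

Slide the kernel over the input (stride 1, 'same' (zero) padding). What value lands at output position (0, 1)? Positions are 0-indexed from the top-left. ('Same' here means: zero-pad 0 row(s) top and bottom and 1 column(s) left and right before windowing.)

-5

The receptive field on the zero-padded input at this output position is [7 0 6]. Elementwise product with the kernel and sum: 7·1 + 0·-1 + 6·-2.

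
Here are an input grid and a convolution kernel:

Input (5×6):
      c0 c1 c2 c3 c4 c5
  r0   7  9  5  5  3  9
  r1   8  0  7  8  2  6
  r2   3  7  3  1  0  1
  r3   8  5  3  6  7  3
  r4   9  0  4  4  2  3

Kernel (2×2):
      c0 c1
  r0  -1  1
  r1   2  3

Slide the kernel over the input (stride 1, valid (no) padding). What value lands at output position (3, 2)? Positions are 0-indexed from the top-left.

23

The receptive field on the input at this output position is [3 6 / 4 4]. Elementwise product with the kernel and sum: 3·-1 + 6·1 + 4·2 + 4·3.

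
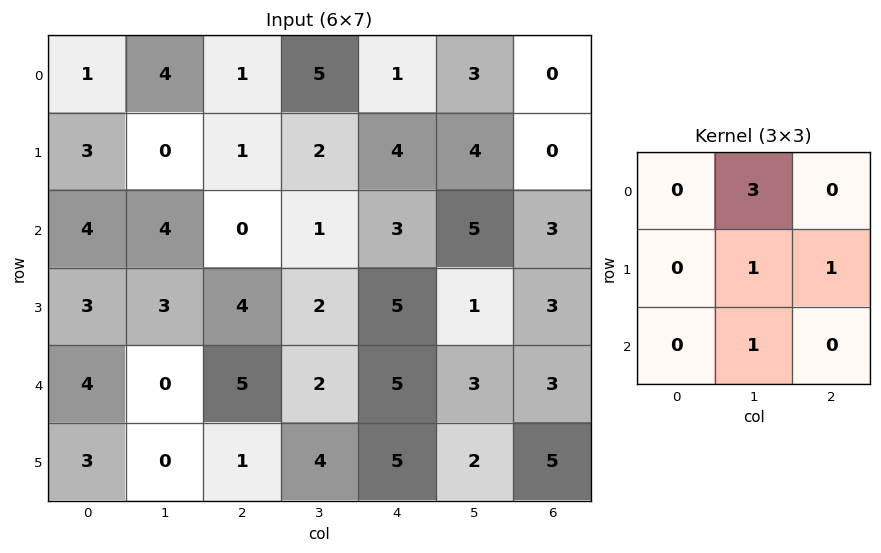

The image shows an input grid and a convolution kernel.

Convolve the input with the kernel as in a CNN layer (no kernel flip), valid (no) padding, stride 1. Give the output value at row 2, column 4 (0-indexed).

The receptive field on the input at this output position is [3 5 3 / 5 1 3 / 5 3 3]. Elementwise product with the kernel and sum: 5·3 + 1·1 + 3·1 + 3·1.

22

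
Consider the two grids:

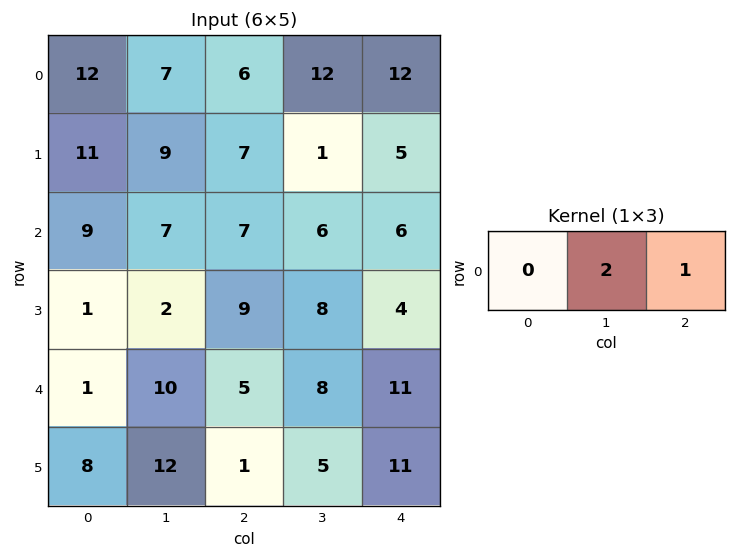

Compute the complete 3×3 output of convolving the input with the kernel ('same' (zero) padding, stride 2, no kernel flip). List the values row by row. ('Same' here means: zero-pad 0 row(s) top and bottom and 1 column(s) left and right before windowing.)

Output[0,0]: The receptive field on the zero-padded input at this output position is [0 12 7]. Elementwise product with the kernel and sum: 12·2 + 7·1.

31 24 24
25 20 12
12 18 22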